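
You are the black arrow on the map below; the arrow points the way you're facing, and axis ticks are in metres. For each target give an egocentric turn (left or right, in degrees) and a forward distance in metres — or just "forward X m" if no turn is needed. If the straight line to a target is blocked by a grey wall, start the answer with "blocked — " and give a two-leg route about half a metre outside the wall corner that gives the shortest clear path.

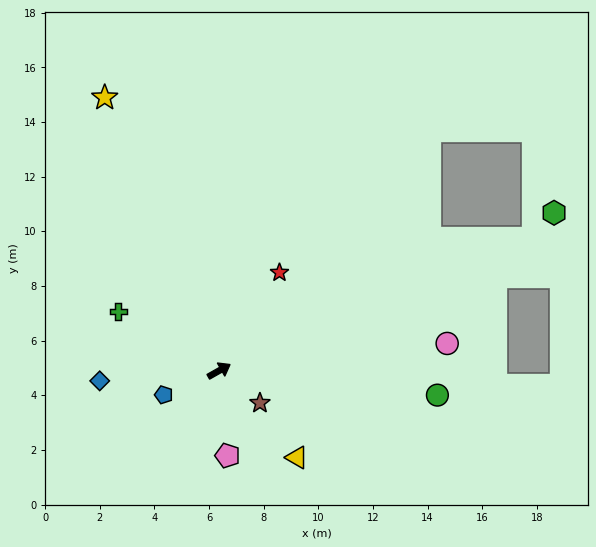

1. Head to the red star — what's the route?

turn left 29°, forward 4.2 m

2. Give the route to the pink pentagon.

turn right 114°, forward 3.1 m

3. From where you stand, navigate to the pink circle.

turn right 23°, forward 8.4 m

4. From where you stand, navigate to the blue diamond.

turn left 155°, forward 4.4 m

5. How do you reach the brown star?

turn right 68°, forward 1.9 m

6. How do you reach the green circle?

turn right 36°, forward 8.0 m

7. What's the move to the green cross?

turn left 120°, forward 4.3 m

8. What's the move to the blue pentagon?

turn left 174°, forward 2.2 m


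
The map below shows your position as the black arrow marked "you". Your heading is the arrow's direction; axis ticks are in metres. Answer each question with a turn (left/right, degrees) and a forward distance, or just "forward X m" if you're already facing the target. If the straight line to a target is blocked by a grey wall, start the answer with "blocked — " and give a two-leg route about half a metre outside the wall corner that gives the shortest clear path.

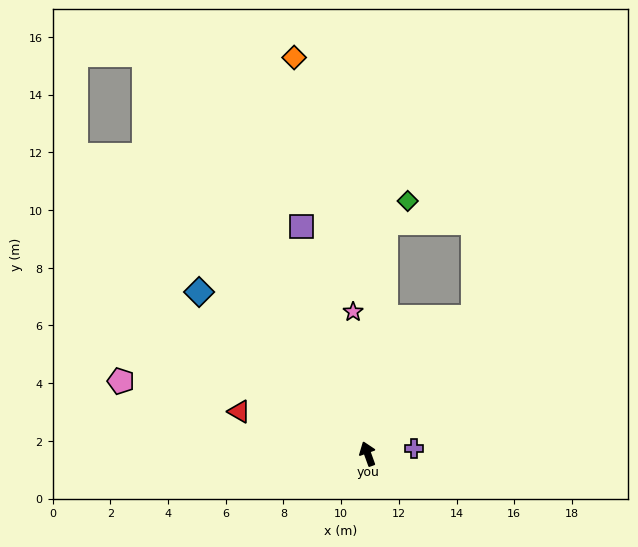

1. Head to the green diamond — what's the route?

blocked — turn right 24°, forward 8.0 m, then turn right 40°, forward 1.1 m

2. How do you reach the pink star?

turn right 14°, forward 4.9 m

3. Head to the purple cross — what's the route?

turn right 104°, forward 1.6 m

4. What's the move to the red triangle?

turn left 52°, forward 4.7 m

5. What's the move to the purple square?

turn right 4°, forward 8.2 m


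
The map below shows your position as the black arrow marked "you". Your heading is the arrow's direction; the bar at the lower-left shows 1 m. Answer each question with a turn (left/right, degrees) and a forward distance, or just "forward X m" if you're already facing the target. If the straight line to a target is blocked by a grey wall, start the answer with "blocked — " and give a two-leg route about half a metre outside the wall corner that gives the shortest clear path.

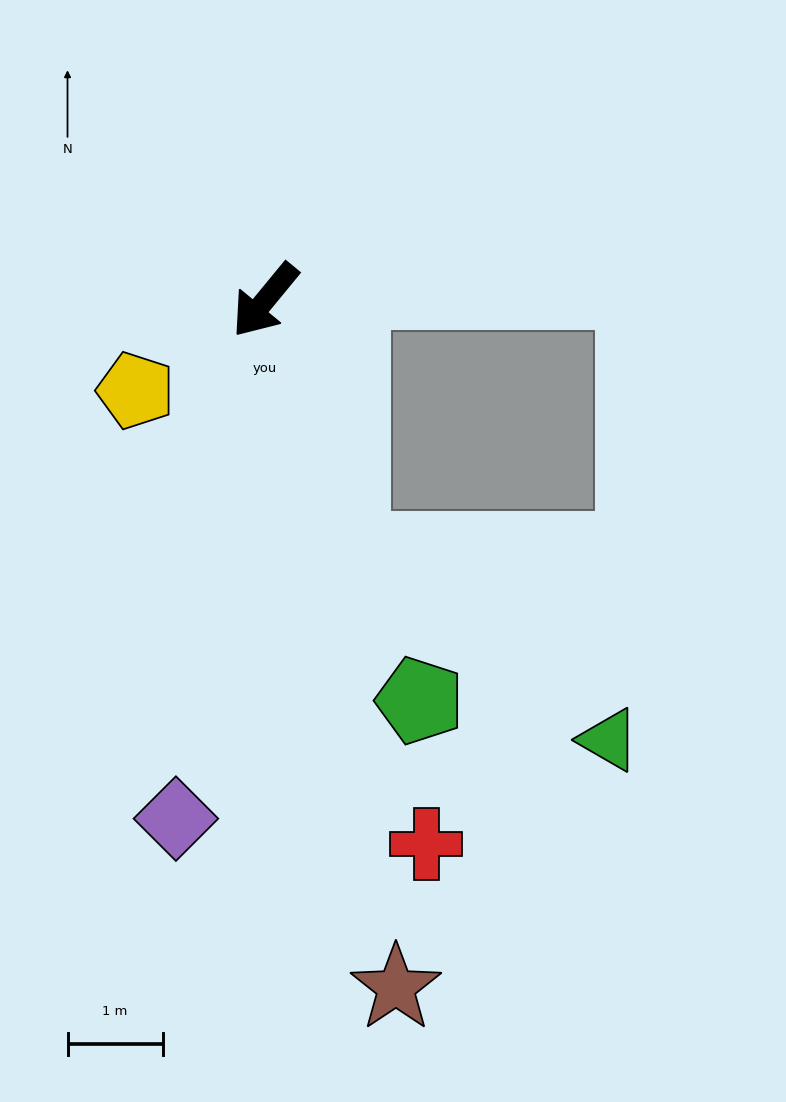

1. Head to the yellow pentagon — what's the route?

turn right 16°, forward 1.7 m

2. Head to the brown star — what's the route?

turn left 50°, forward 7.4 m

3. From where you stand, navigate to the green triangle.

blocked — turn left 58°, forward 2.8 m, then turn left 36°, forward 3.4 m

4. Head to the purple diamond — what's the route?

turn left 30°, forward 5.5 m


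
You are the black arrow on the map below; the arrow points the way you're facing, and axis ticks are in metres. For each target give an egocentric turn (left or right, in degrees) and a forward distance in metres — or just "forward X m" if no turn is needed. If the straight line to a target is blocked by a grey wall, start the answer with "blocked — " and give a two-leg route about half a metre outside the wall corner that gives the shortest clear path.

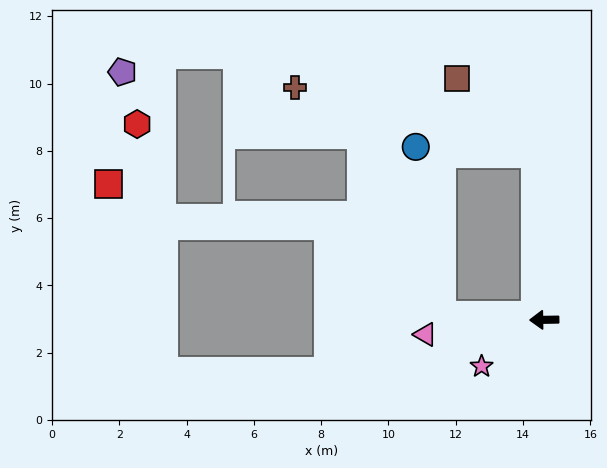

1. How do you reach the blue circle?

blocked — turn right 3°, forward 3.0 m, then turn right 79°, forward 5.1 m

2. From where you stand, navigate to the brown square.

blocked — turn right 88°, forward 4.9 m, then turn left 43°, forward 3.2 m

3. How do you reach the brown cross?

blocked — turn right 88°, forward 4.9 m, then turn left 72°, forward 7.4 m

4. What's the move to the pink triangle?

turn left 6°, forward 3.6 m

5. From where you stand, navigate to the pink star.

turn left 36°, forward 2.3 m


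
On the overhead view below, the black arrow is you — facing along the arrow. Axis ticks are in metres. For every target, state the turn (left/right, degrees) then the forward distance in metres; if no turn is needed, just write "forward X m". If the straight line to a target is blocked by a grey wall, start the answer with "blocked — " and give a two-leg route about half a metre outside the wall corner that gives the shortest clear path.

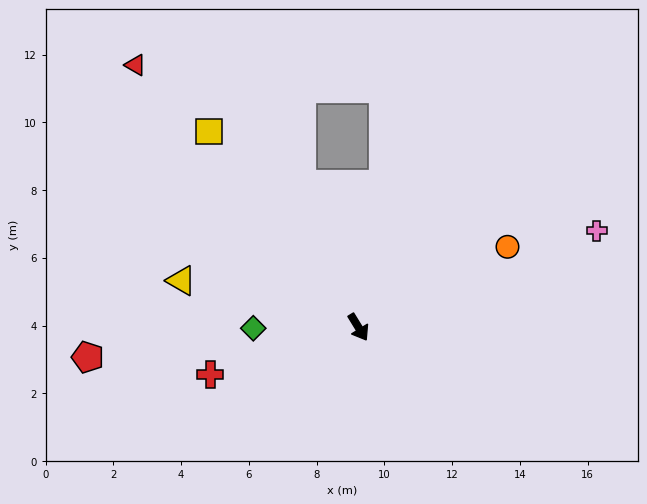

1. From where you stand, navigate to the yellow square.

turn right 174°, forward 7.3 m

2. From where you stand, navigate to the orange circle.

turn left 87°, forward 5.0 m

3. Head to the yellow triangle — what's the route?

turn right 136°, forward 5.4 m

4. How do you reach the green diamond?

turn right 121°, forward 3.1 m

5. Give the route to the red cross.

turn right 104°, forward 4.6 m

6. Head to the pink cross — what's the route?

turn left 81°, forward 7.6 m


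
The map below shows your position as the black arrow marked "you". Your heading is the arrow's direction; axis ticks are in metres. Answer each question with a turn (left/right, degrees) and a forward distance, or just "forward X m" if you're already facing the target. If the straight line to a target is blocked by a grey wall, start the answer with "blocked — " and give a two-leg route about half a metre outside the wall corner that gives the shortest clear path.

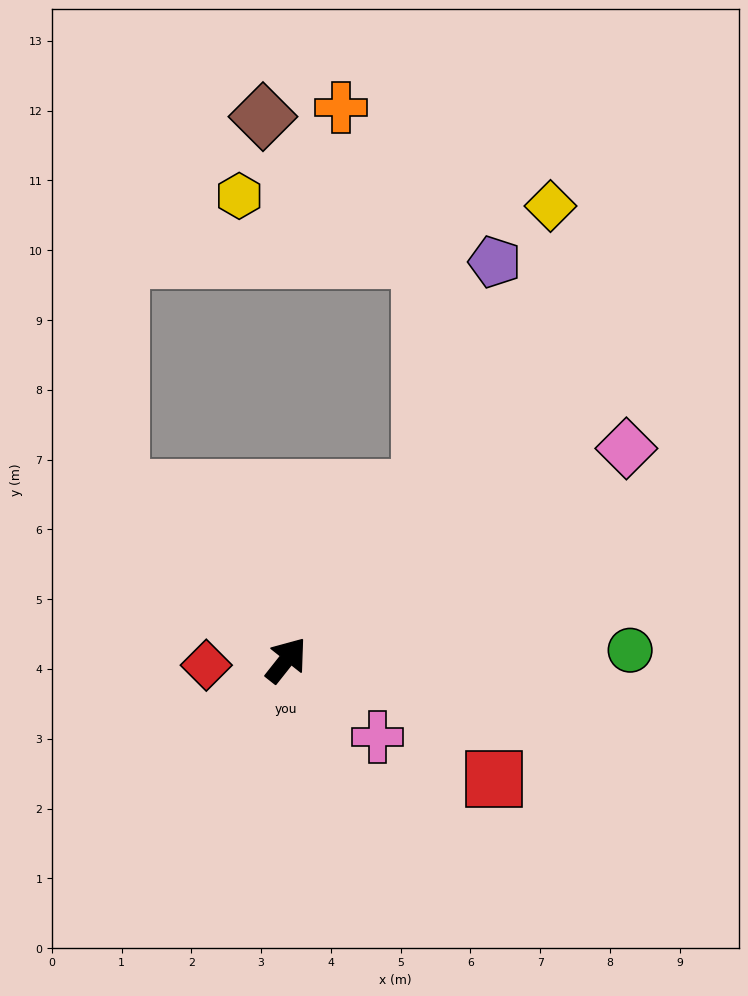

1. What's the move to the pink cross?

turn right 92°, forward 1.7 m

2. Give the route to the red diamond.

turn left 132°, forward 1.1 m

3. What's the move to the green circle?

turn right 50°, forward 4.9 m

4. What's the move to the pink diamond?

turn right 20°, forward 5.7 m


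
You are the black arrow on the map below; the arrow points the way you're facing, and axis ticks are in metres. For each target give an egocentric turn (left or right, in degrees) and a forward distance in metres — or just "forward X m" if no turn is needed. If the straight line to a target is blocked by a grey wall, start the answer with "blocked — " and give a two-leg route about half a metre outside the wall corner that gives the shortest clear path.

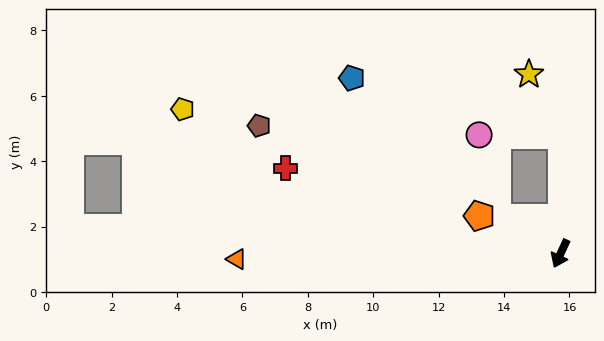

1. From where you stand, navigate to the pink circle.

blocked — turn right 156°, forward 3.6 m, then turn left 91°, forward 2.5 m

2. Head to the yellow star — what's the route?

blocked — turn right 156°, forward 3.6 m, then turn left 29°, forward 2.1 m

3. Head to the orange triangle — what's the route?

turn right 64°, forward 9.9 m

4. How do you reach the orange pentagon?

turn right 90°, forward 2.7 m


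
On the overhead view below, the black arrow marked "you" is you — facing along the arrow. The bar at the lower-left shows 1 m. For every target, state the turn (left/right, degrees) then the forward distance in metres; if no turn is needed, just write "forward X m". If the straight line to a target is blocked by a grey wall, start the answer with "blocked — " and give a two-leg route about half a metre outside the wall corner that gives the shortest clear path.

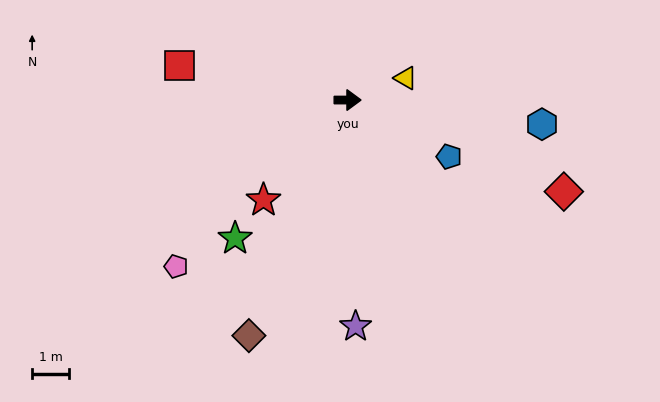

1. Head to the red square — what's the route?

turn left 168°, forward 4.6 m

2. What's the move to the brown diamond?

turn right 113°, forward 6.9 m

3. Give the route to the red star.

turn right 130°, forward 3.5 m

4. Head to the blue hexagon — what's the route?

turn right 7°, forward 5.3 m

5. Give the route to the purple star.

turn right 88°, forward 6.1 m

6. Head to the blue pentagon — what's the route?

turn right 29°, forward 3.1 m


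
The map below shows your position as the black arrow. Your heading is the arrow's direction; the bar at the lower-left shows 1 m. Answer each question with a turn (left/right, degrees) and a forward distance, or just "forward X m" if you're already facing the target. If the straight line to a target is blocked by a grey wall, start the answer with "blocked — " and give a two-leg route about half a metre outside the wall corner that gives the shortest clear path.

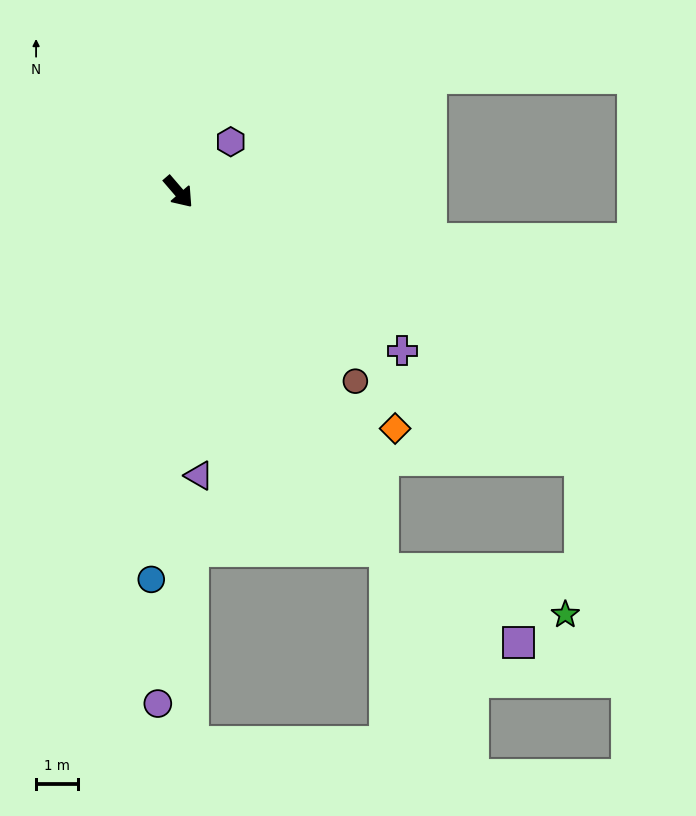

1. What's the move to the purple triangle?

turn right 37°, forward 6.8 m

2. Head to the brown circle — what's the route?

turn left 2°, forward 6.2 m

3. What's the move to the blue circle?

turn right 45°, forward 9.2 m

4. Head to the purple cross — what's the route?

turn left 14°, forward 6.5 m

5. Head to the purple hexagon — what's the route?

turn left 93°, forward 1.7 m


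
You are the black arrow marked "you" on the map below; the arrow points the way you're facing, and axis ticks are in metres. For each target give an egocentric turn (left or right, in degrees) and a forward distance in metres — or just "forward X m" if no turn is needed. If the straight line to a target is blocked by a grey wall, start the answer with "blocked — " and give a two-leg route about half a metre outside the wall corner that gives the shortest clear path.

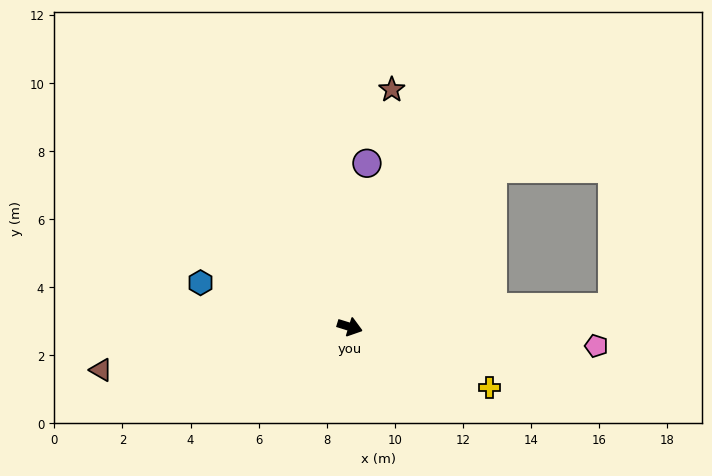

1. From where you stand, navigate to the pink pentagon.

turn left 13°, forward 7.3 m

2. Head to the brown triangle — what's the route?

turn right 153°, forward 7.4 m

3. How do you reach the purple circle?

turn left 101°, forward 4.8 m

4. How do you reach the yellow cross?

turn right 6°, forward 4.5 m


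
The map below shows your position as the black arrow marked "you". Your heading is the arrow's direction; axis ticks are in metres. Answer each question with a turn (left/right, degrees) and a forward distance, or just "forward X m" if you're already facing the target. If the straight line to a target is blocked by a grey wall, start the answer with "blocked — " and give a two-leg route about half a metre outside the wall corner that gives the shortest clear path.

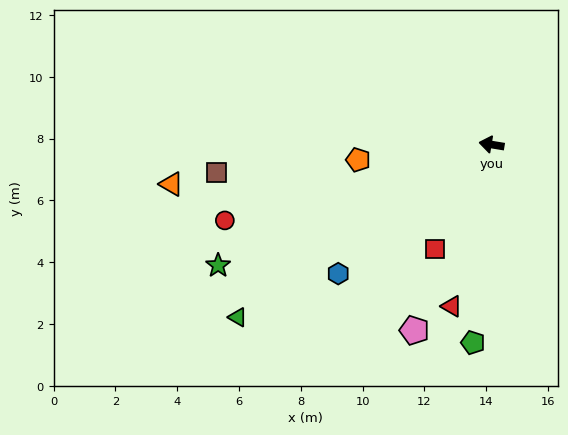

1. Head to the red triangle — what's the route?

turn left 85°, forward 5.4 m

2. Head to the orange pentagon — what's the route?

turn left 16°, forward 4.3 m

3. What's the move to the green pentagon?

turn left 94°, forward 6.4 m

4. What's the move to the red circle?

turn left 25°, forward 9.0 m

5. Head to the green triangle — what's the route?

turn left 44°, forward 9.9 m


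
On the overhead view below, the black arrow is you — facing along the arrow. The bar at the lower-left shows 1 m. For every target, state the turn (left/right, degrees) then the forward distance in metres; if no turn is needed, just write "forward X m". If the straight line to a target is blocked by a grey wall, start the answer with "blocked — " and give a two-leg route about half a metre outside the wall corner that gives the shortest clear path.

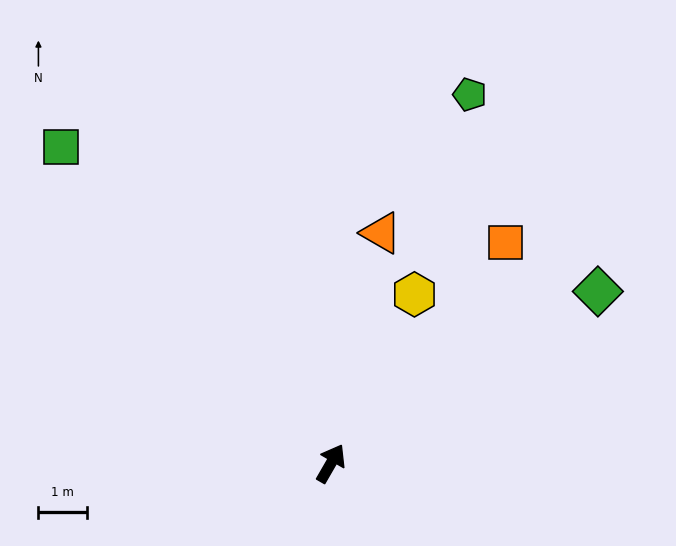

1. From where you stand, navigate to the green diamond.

turn right 27°, forward 6.6 m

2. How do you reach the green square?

turn left 70°, forward 8.6 m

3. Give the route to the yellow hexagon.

turn left 4°, forward 3.9 m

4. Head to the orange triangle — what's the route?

turn left 18°, forward 4.9 m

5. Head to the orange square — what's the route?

turn right 8°, forward 5.8 m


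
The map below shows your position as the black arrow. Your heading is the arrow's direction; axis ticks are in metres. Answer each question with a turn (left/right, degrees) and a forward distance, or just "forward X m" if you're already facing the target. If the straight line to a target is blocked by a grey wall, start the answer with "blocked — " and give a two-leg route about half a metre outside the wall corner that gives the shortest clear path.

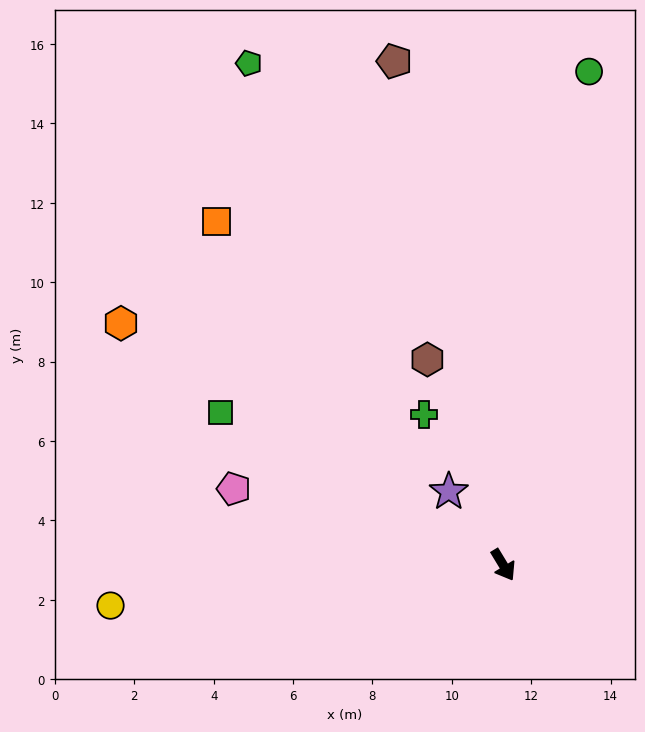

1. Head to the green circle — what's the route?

turn left 139°, forward 12.6 m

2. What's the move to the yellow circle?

turn right 115°, forward 9.9 m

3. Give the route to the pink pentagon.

turn right 137°, forward 7.1 m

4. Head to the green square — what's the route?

turn right 150°, forward 8.1 m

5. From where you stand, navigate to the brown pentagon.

turn left 161°, forward 13.0 m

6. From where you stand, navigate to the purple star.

turn right 175°, forward 2.3 m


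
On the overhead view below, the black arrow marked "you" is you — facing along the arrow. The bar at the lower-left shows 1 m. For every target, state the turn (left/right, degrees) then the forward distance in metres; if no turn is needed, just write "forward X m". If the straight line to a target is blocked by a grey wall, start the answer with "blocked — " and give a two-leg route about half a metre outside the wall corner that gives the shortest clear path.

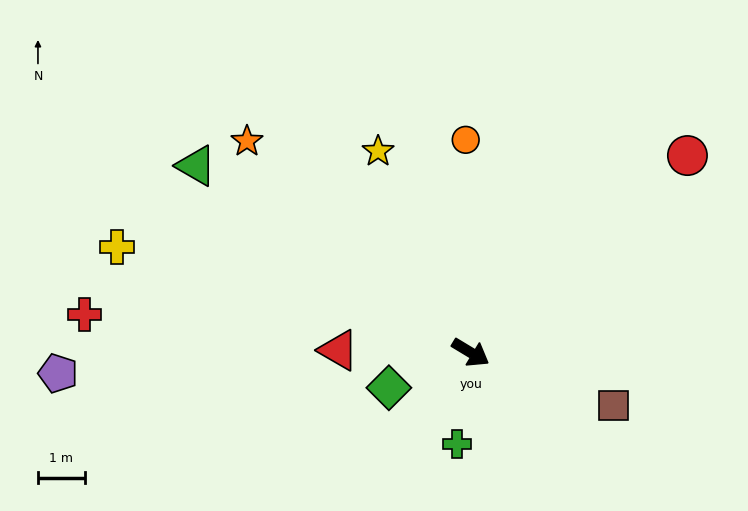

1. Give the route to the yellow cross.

turn right 165°, forward 7.9 m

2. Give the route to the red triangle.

turn right 150°, forward 2.8 m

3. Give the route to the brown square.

turn left 11°, forward 3.3 m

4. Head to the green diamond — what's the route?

turn right 126°, forward 1.9 m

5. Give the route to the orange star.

turn left 168°, forward 6.6 m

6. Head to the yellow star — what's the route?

turn left 146°, forward 4.8 m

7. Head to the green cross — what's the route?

turn right 67°, forward 2.0 m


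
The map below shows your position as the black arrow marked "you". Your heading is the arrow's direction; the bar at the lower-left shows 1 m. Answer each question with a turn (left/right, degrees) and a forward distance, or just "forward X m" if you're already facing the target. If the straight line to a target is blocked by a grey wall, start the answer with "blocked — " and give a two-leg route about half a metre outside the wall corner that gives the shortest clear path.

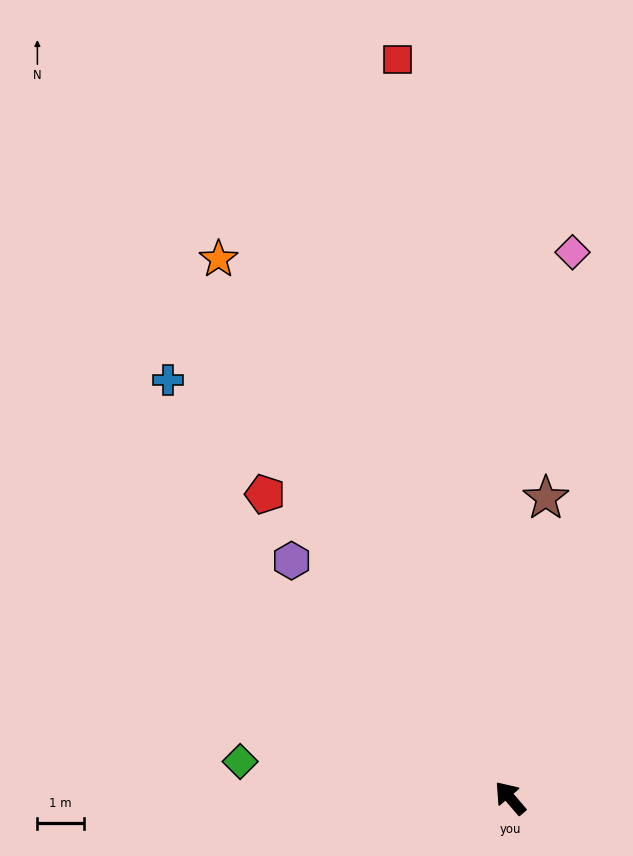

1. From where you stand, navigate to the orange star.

turn right 12°, forward 13.1 m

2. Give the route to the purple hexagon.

turn left 2°, forward 6.9 m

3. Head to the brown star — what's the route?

turn right 47°, forward 6.5 m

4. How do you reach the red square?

turn right 32°, forward 16.0 m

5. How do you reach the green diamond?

turn left 42°, forward 5.8 m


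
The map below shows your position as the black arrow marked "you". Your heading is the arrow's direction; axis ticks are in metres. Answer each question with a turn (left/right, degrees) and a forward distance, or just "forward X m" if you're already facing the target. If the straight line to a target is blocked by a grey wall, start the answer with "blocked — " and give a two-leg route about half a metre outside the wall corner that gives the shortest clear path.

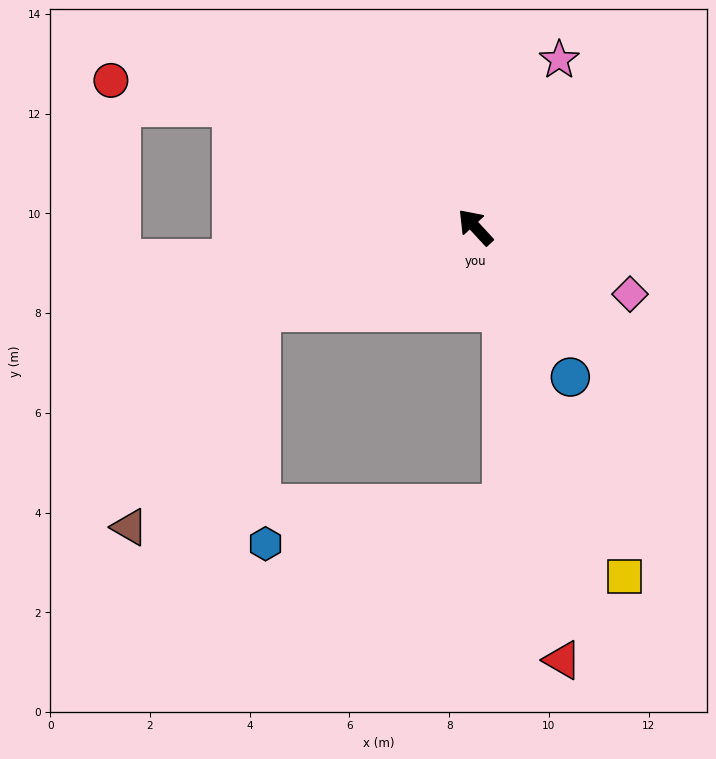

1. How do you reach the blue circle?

turn left 170°, forward 3.6 m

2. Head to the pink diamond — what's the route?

turn right 156°, forward 3.4 m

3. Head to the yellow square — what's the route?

turn left 160°, forward 7.6 m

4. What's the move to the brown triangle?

blocked — turn left 68°, forward 4.6 m, then turn left 38°, forward 5.1 m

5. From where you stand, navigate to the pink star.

turn right 69°, forward 3.8 m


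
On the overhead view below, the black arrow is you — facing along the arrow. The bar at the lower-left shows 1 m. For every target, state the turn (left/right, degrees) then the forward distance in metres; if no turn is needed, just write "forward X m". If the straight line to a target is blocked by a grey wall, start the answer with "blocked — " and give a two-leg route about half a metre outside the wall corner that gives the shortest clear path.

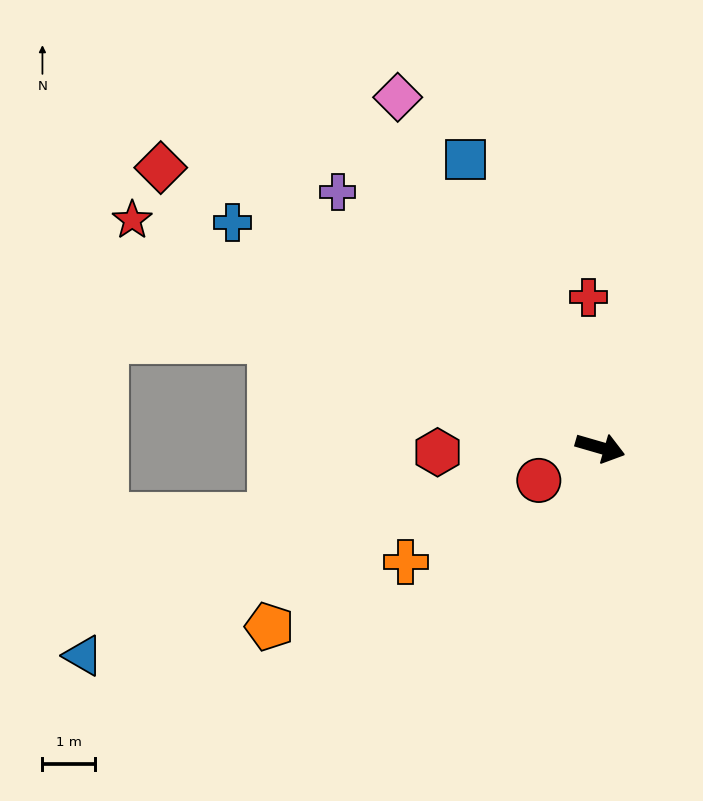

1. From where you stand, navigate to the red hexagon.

turn right 162°, forward 3.1 m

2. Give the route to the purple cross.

turn left 152°, forward 6.9 m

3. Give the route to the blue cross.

turn left 165°, forward 8.1 m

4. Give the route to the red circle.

turn right 136°, forward 1.3 m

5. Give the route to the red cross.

turn left 111°, forward 2.8 m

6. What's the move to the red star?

turn left 170°, forward 9.8 m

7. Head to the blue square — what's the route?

turn left 131°, forward 6.0 m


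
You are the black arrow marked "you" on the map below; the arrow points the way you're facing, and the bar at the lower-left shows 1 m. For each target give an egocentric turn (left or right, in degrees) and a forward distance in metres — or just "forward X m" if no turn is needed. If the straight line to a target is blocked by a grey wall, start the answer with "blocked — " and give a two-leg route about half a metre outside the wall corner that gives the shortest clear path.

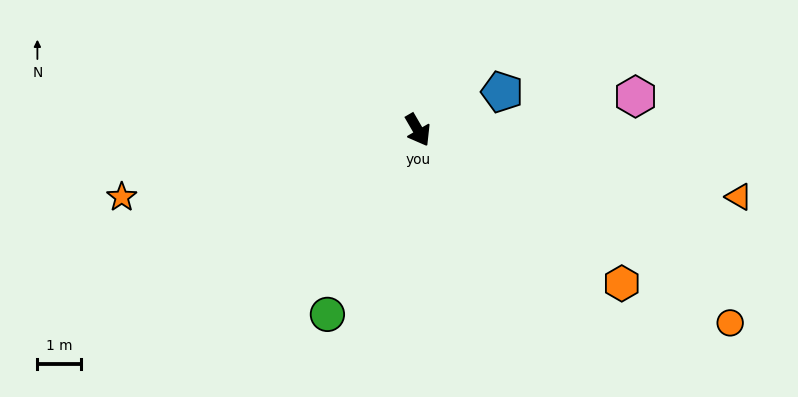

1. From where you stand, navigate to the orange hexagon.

turn left 23°, forward 5.8 m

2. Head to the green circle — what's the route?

turn right 56°, forward 4.7 m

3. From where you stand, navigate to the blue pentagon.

turn left 84°, forward 2.1 m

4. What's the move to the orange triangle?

turn left 48°, forward 7.4 m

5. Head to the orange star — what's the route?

turn right 107°, forward 6.9 m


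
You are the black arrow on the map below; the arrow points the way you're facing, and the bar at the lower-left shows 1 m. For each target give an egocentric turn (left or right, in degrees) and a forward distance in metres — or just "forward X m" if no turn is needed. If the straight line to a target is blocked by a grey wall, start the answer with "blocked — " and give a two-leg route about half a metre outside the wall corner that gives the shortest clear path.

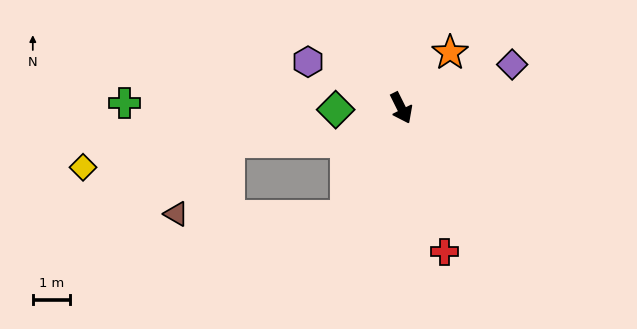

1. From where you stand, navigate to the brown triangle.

blocked — turn right 54°, forward 3.3 m, then turn right 63°, forward 4.5 m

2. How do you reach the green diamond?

turn right 115°, forward 1.8 m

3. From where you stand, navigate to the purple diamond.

turn left 85°, forward 3.2 m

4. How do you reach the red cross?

turn right 10°, forward 4.0 m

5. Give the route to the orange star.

turn left 112°, forward 2.0 m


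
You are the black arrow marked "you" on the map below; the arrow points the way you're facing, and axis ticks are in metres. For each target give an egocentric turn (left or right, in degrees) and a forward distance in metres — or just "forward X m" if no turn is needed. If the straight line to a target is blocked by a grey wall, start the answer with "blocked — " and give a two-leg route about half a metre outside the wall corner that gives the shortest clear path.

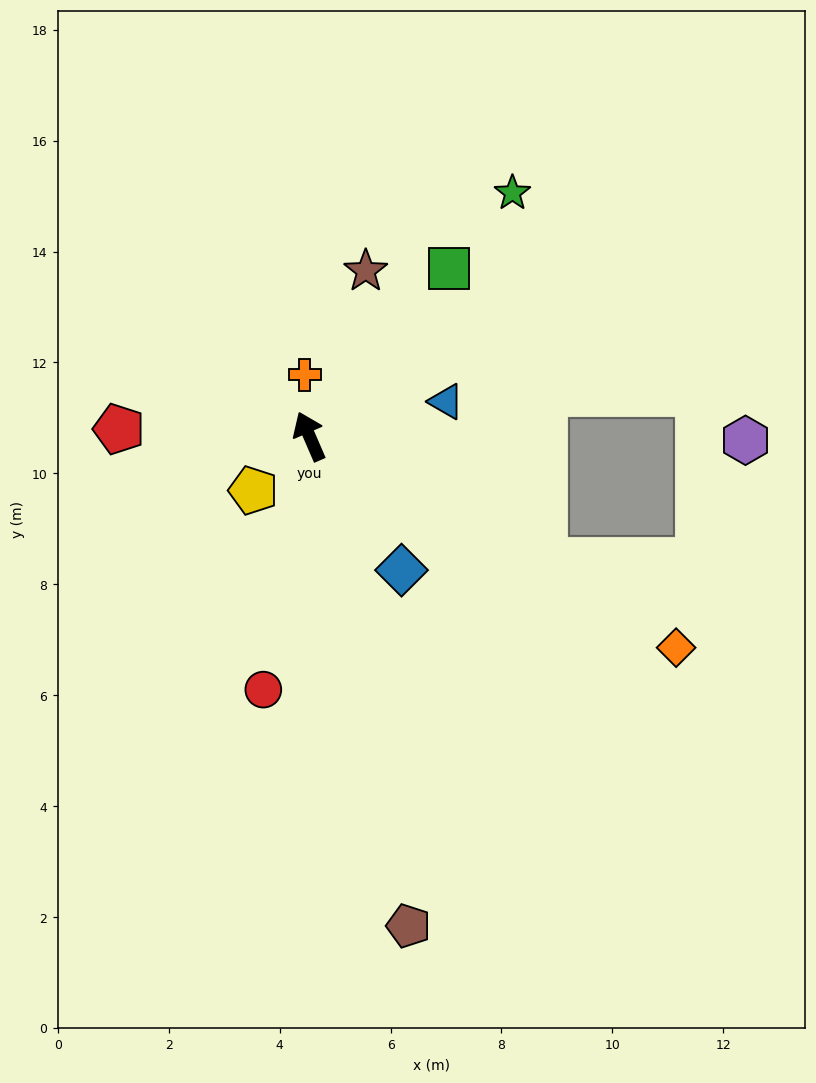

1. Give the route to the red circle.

turn left 146°, forward 4.6 m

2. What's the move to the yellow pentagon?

turn left 111°, forward 1.4 m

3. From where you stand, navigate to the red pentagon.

turn left 64°, forward 3.4 m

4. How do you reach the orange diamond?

turn right 143°, forward 7.6 m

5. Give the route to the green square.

turn right 63°, forward 3.9 m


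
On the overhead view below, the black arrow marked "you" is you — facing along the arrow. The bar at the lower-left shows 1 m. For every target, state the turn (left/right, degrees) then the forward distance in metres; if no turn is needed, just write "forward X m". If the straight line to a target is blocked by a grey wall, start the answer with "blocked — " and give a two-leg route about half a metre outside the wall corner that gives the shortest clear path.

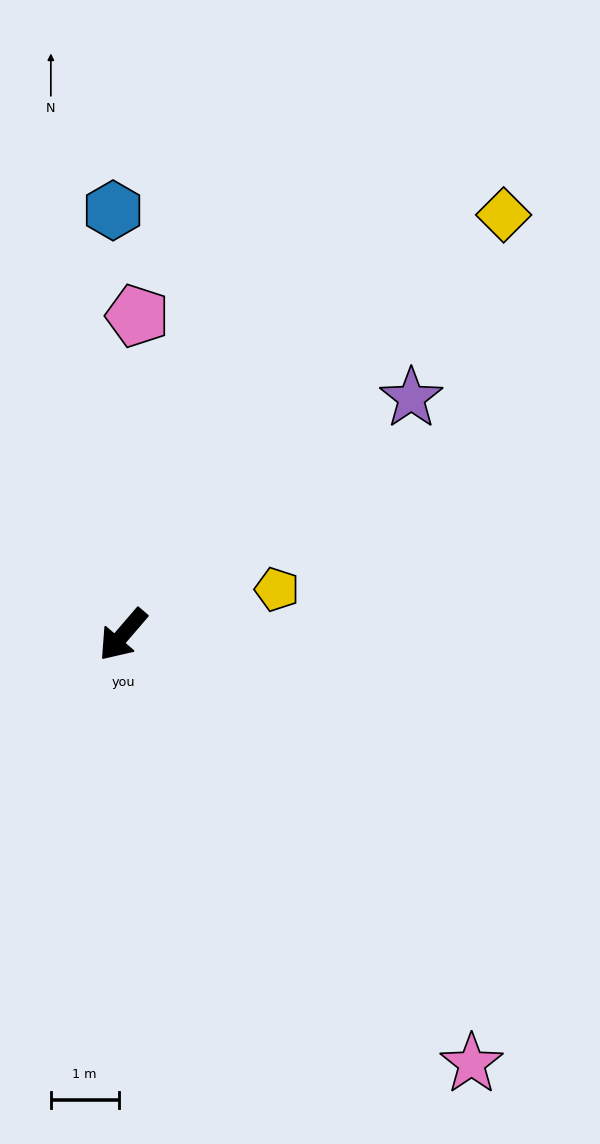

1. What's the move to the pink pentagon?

turn right 142°, forward 4.7 m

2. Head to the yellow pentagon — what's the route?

turn left 147°, forward 2.4 m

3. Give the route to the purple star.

turn left 170°, forward 5.5 m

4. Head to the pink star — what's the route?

turn left 80°, forward 8.2 m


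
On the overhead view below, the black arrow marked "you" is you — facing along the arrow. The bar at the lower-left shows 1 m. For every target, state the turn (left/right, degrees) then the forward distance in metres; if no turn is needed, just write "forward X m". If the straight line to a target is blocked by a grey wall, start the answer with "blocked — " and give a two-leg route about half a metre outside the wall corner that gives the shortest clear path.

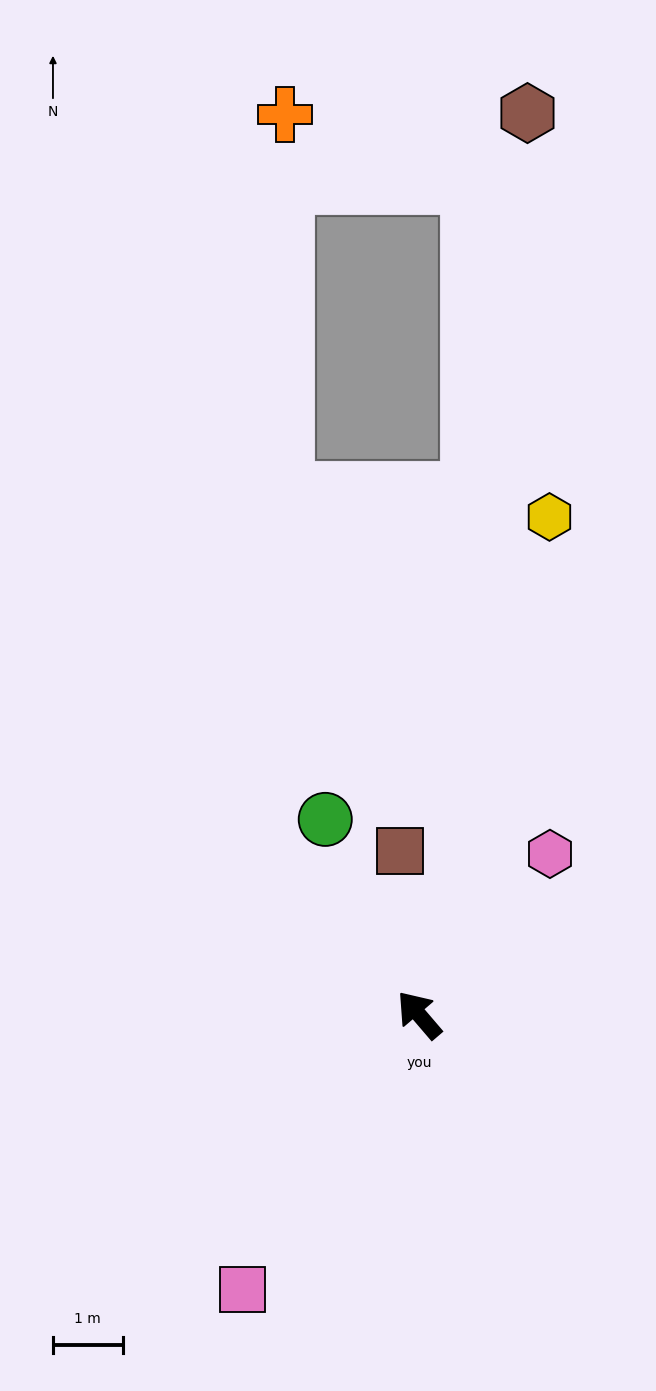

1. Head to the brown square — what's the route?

turn right 34°, forward 2.4 m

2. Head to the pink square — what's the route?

turn left 107°, forward 4.7 m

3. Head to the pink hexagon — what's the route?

turn right 80°, forward 3.0 m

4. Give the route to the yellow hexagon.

turn right 55°, forward 7.4 m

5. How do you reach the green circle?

turn right 15°, forward 3.1 m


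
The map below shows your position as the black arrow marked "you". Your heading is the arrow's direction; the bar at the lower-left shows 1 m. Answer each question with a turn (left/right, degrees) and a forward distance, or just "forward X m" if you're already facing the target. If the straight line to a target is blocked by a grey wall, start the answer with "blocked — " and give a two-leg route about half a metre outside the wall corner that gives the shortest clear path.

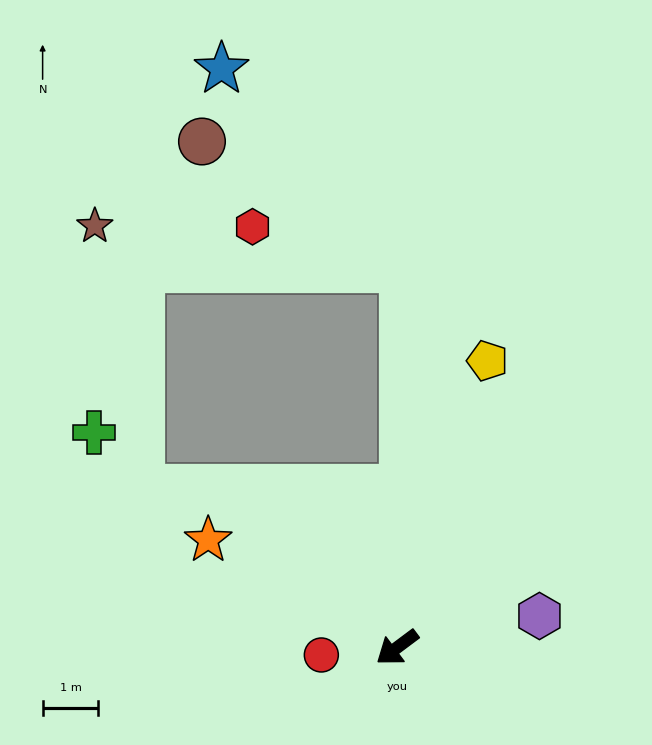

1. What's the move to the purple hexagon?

turn left 156°, forward 2.6 m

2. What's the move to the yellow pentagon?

turn right 144°, forward 5.4 m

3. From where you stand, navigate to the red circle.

turn right 31°, forward 1.4 m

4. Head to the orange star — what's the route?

turn right 66°, forward 3.9 m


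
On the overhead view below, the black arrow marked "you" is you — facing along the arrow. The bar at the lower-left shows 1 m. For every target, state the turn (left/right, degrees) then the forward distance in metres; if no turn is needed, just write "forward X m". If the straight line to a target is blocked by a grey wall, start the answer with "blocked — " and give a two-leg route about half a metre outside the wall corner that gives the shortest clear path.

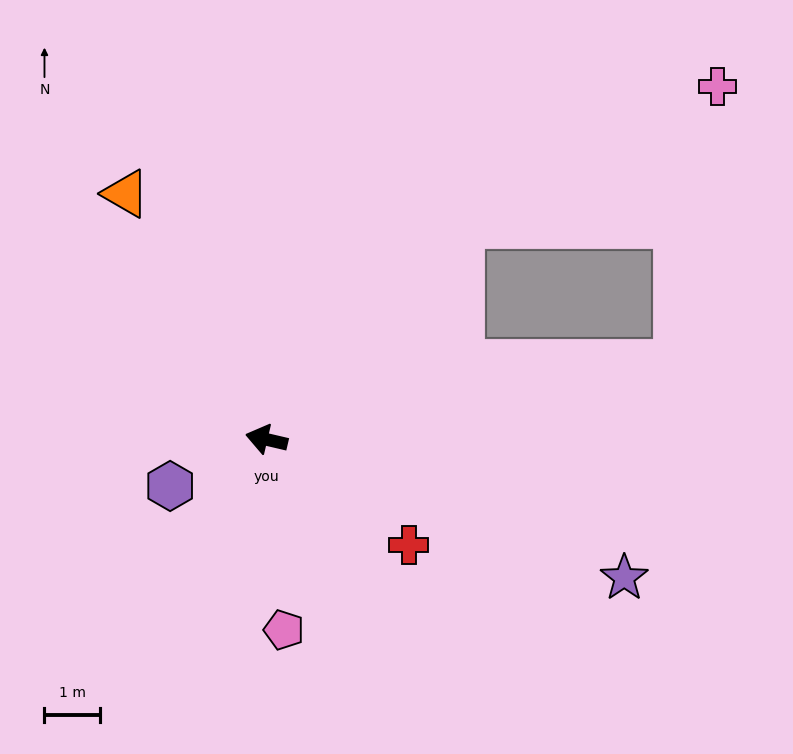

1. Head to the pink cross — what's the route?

blocked — turn right 119°, forward 5.2 m, then turn right 20°, forward 5.3 m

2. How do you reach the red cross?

turn left 157°, forward 3.2 m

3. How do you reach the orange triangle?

turn right 47°, forward 5.1 m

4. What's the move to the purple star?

turn left 172°, forward 6.9 m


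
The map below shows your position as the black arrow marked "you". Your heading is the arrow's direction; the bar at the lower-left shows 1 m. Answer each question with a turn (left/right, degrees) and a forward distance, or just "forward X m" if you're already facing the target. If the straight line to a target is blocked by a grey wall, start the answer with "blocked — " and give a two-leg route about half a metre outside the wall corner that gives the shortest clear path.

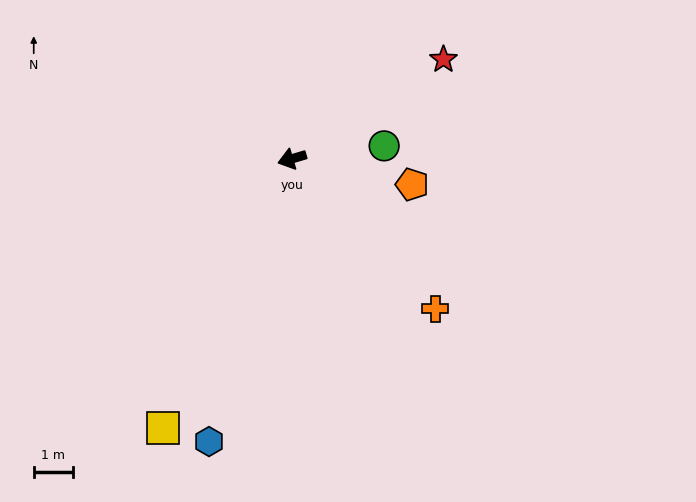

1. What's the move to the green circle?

turn left 171°, forward 2.4 m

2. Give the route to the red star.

turn right 163°, forward 4.6 m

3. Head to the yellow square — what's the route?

turn left 48°, forward 7.6 m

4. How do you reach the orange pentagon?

turn left 151°, forward 3.1 m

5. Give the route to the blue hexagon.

turn left 57°, forward 7.5 m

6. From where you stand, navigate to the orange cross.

turn left 117°, forward 5.3 m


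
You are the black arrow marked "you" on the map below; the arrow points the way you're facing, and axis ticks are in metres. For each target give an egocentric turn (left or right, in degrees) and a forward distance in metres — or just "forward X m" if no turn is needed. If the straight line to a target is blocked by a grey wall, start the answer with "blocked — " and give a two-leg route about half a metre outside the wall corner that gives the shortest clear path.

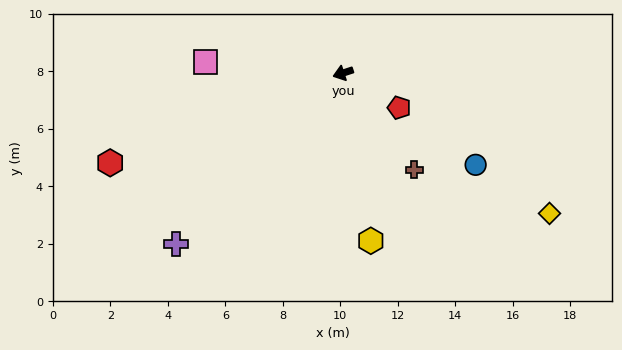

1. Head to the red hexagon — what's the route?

turn left 3°, forward 8.7 m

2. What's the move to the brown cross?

turn left 108°, forward 4.2 m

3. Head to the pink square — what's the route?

turn right 23°, forward 4.8 m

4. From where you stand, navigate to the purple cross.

turn left 28°, forward 8.3 m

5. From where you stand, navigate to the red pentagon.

turn left 130°, forward 2.3 m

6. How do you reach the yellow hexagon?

turn left 81°, forward 5.9 m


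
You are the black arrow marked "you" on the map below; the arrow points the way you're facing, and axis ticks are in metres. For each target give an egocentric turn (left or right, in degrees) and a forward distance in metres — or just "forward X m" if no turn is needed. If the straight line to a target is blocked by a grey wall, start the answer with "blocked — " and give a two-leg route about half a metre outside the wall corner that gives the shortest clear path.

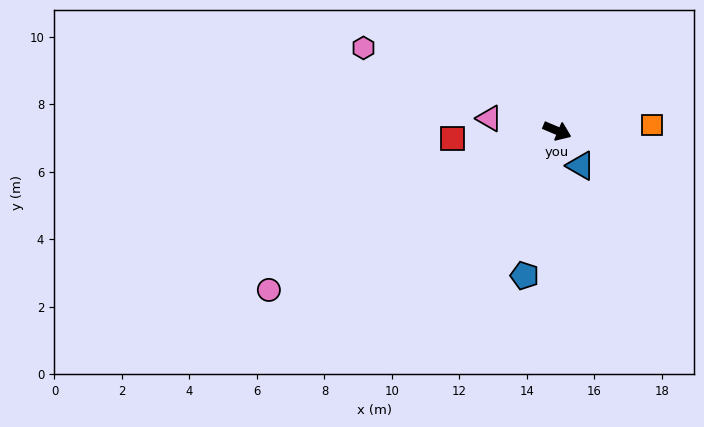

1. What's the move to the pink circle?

turn right 128°, forward 9.8 m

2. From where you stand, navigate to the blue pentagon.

turn right 80°, forward 4.4 m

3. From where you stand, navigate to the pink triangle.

turn right 167°, forward 2.0 m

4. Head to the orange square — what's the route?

turn left 26°, forward 2.8 m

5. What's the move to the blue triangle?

turn right 33°, forward 1.2 m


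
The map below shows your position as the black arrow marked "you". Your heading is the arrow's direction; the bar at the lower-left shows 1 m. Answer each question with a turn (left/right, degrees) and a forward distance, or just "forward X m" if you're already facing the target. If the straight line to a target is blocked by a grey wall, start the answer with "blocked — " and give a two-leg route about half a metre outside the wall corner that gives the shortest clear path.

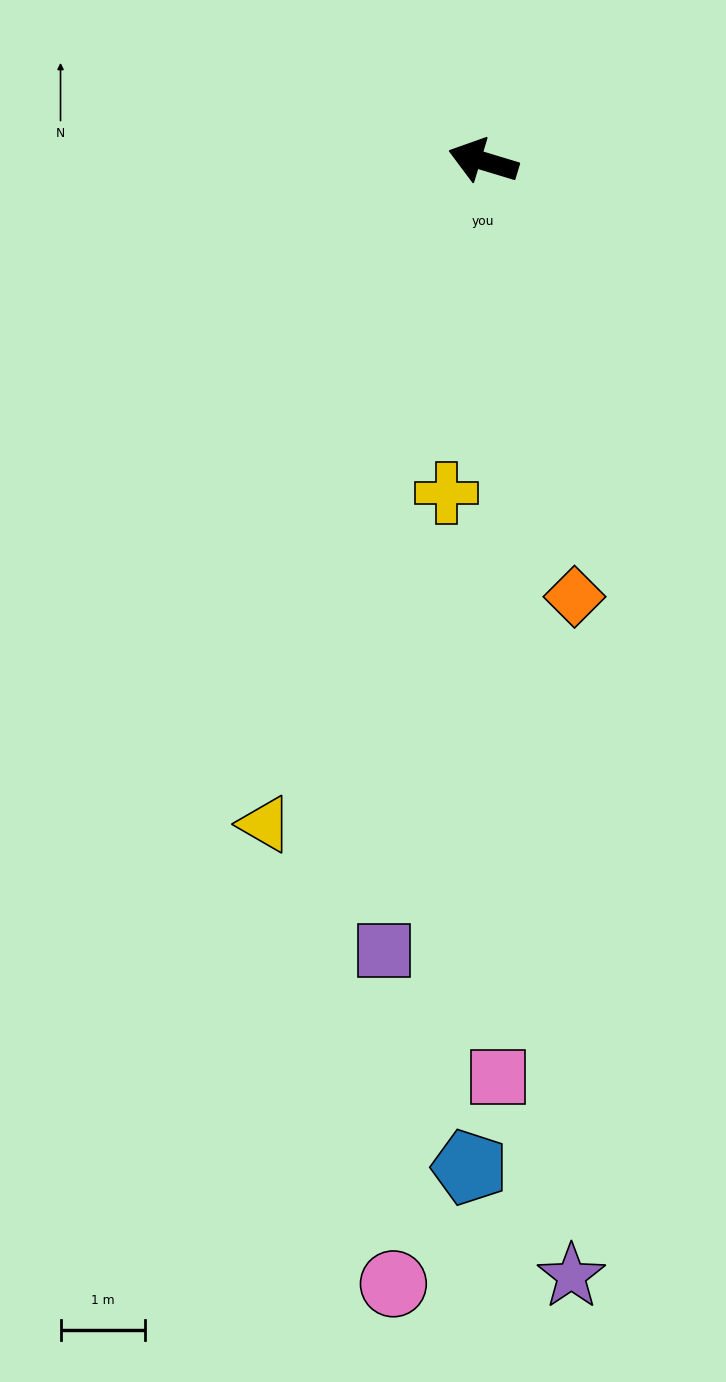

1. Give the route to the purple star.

turn left 111°, forward 13.2 m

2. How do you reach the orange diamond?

turn left 119°, forward 5.3 m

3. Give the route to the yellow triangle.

turn left 89°, forward 8.3 m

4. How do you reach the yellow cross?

turn left 100°, forward 4.0 m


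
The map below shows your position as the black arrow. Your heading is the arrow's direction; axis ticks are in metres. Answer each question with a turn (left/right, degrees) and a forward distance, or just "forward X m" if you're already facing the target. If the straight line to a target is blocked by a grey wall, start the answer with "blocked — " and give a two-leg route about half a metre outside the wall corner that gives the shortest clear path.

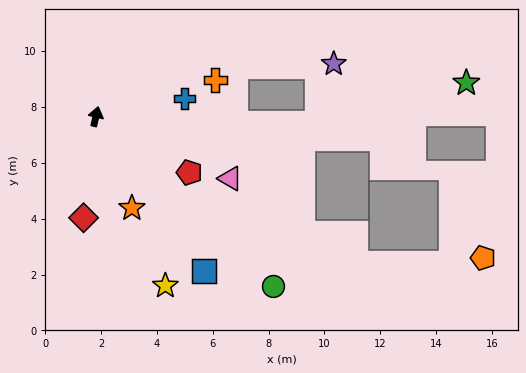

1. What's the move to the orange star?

turn right 145°, forward 3.5 m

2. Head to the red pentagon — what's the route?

turn right 108°, forward 3.9 m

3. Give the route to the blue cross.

turn right 65°, forward 3.2 m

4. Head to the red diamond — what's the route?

turn right 174°, forward 3.7 m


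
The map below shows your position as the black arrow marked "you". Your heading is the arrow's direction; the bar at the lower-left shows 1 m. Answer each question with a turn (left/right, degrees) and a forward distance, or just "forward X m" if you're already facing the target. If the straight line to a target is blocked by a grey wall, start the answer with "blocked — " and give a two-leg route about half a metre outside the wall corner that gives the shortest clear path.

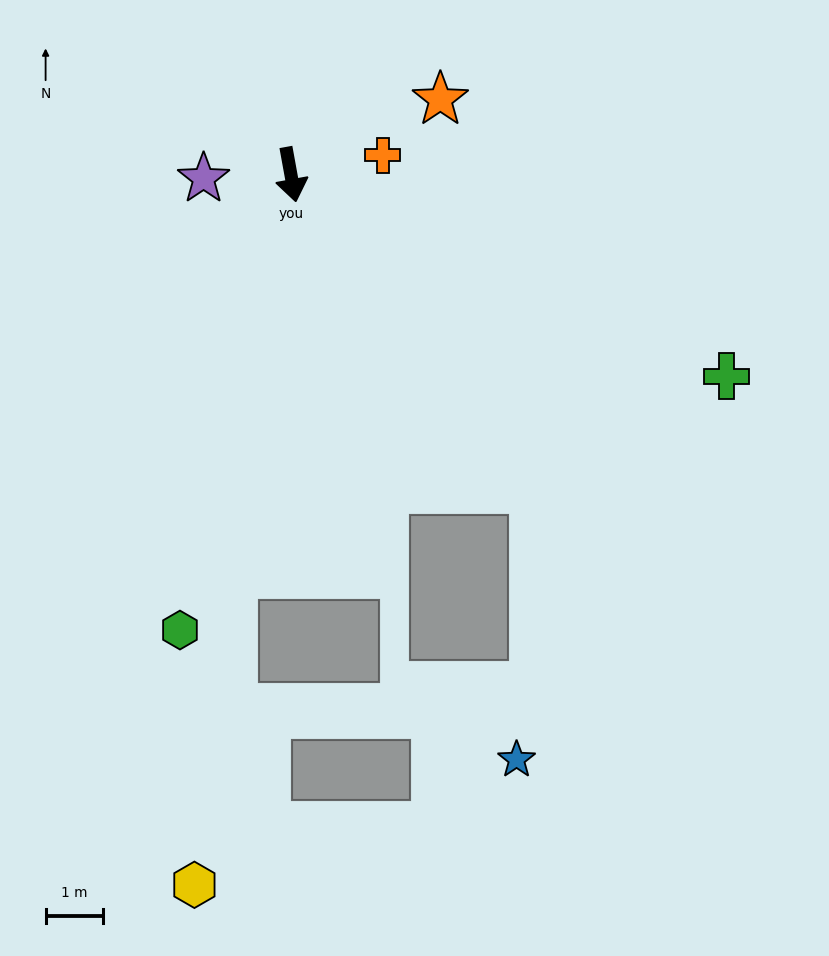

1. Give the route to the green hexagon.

turn right 24°, forward 8.1 m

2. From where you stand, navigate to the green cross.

turn left 55°, forward 8.3 m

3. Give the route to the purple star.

turn right 98°, forward 1.5 m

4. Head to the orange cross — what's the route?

turn left 92°, forward 1.6 m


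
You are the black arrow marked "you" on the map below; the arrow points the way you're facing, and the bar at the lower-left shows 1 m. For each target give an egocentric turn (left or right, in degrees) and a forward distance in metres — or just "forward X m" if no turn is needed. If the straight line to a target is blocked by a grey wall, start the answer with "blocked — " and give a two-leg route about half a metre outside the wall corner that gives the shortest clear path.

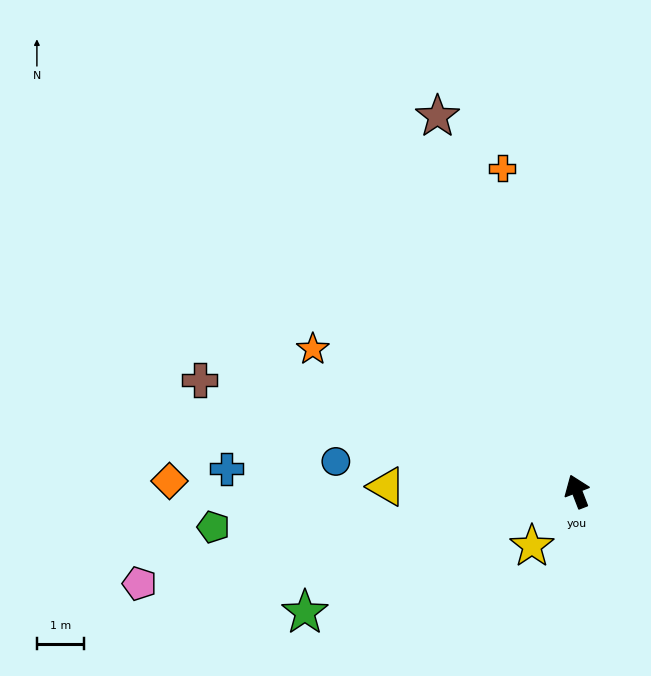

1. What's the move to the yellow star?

turn left 119°, forward 1.5 m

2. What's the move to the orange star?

turn left 41°, forward 6.4 m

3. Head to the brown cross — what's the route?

turn left 52°, forward 8.4 m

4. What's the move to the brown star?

forward 8.6 m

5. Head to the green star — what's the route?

turn left 93°, forward 6.4 m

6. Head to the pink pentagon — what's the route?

turn left 81°, forward 9.6 m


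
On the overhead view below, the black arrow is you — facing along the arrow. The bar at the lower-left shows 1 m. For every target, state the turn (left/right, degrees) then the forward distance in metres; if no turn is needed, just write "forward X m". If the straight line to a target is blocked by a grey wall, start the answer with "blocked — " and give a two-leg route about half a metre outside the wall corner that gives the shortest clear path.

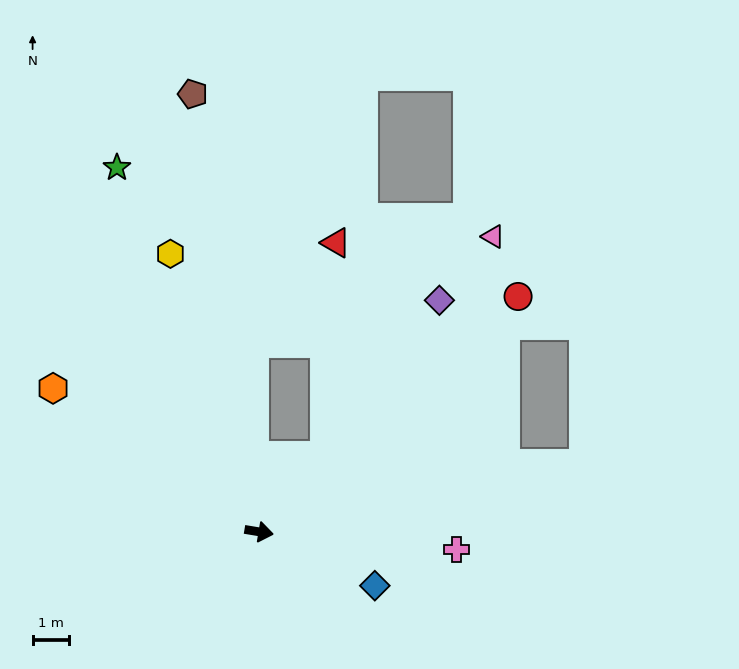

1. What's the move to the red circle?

turn left 52°, forward 9.6 m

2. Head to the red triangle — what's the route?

blocked — turn left 58°, forward 2.7 m, then turn left 39°, forward 5.9 m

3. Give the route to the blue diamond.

turn right 16°, forward 3.5 m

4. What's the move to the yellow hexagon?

turn left 117°, forward 8.0 m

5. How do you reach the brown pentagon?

turn left 108°, forward 12.1 m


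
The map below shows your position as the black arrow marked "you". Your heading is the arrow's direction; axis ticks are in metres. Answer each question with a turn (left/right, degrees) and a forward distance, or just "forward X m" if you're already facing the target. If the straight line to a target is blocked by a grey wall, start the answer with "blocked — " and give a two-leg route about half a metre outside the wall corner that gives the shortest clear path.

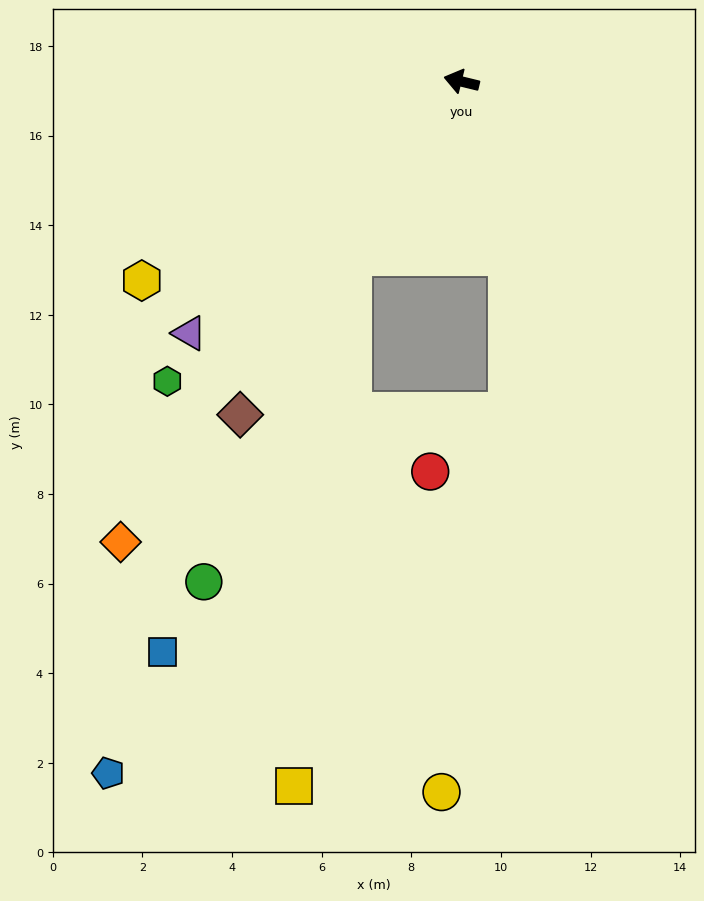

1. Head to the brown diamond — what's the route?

turn left 70°, forward 8.9 m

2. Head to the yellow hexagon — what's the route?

turn left 46°, forward 8.4 m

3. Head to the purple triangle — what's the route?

turn left 56°, forward 8.3 m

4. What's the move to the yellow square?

blocked — turn left 72°, forward 4.6 m, then turn left 25°, forward 11.9 m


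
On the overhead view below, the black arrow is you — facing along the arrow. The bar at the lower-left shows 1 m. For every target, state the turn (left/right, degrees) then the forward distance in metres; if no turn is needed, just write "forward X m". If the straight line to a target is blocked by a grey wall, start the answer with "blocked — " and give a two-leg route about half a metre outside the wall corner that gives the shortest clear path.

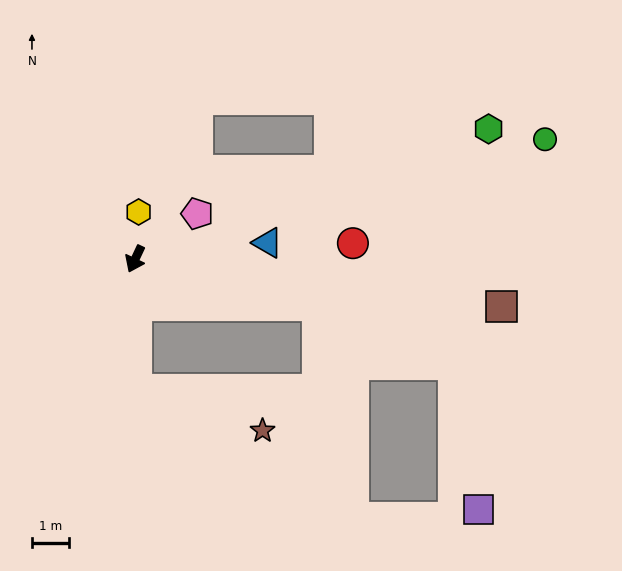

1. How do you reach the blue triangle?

turn left 122°, forward 3.6 m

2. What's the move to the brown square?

turn left 108°, forward 9.9 m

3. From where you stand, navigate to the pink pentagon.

turn left 151°, forward 2.1 m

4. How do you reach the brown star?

blocked — turn left 26°, forward 3.5 m, then turn left 71°, forward 3.6 m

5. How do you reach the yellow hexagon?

turn right 159°, forward 1.3 m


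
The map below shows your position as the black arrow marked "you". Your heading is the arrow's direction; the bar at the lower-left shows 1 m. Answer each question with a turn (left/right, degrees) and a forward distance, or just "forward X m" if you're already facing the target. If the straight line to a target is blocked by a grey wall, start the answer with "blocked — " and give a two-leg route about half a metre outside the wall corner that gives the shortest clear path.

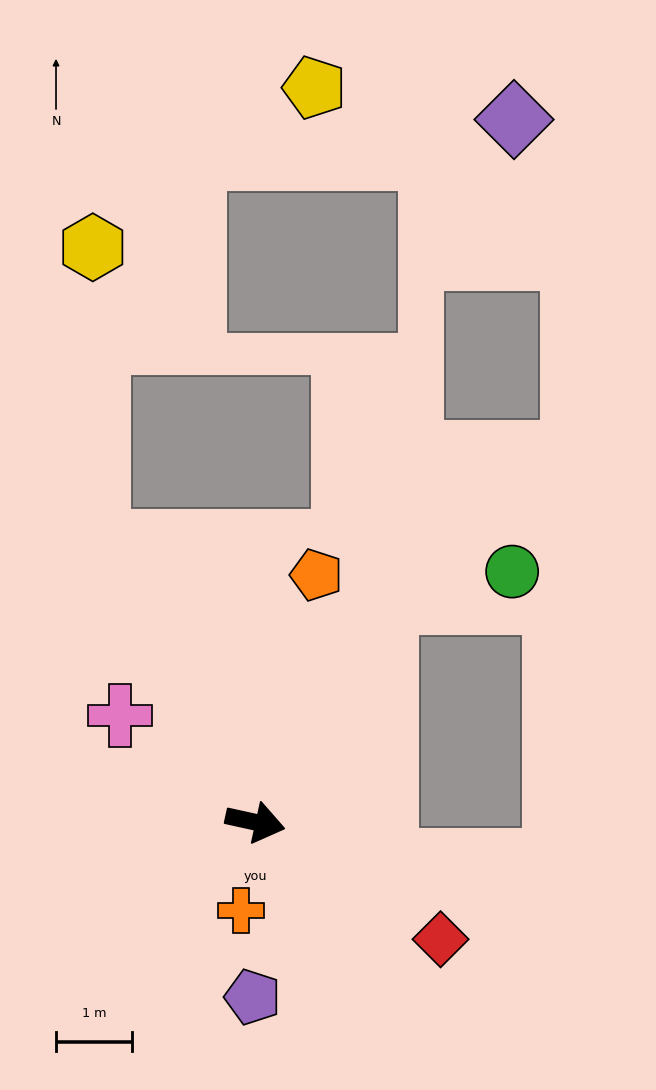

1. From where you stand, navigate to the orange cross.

turn right 87°, forward 1.2 m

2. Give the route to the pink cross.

turn left 154°, forward 2.3 m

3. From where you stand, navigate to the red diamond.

turn right 20°, forward 2.9 m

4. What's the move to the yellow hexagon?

blocked — turn left 132°, forward 4.2 m, then turn right 29°, forward 3.9 m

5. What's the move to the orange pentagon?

turn left 89°, forward 3.3 m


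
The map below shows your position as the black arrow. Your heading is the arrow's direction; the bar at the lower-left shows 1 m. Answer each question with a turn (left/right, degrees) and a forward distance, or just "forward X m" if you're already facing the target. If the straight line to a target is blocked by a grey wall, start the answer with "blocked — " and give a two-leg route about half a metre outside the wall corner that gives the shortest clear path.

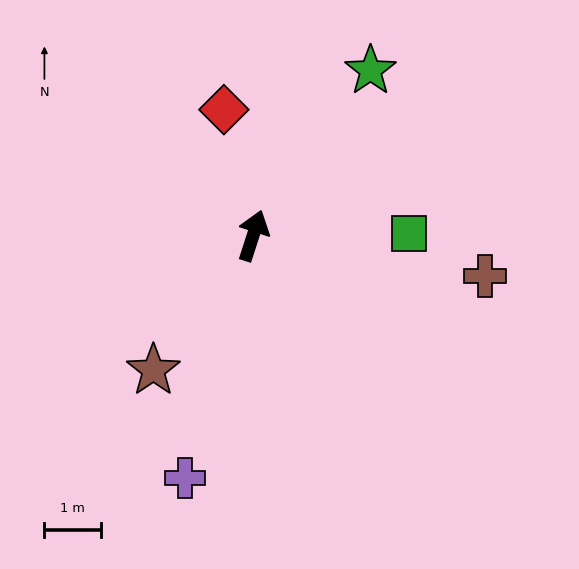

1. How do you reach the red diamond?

turn left 31°, forward 2.3 m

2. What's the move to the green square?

turn right 71°, forward 2.7 m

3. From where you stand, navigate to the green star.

turn right 18°, forward 3.6 m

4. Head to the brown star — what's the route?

turn left 161°, forward 2.9 m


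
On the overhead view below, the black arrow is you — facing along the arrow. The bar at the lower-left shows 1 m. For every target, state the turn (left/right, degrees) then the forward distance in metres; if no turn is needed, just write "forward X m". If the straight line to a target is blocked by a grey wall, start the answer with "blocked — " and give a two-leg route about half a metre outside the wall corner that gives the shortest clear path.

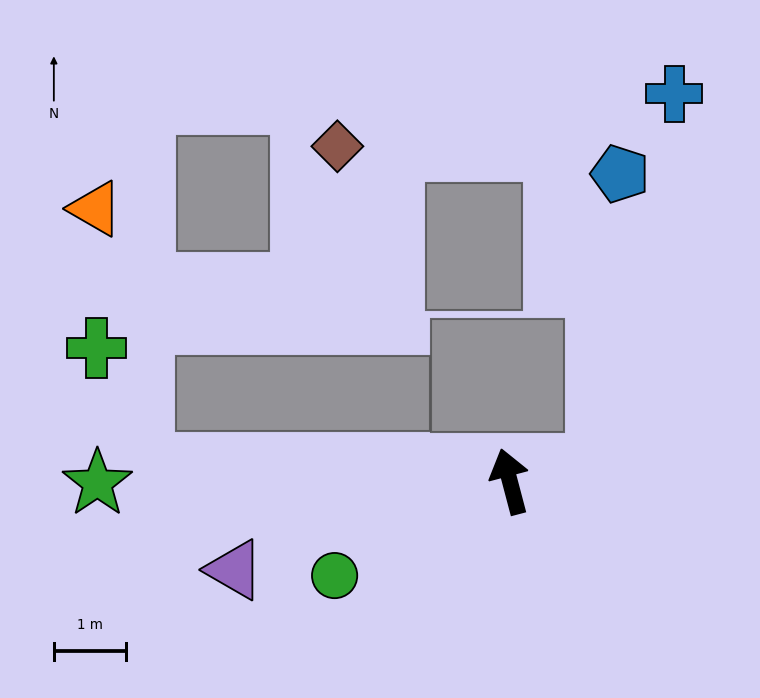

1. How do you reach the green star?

turn left 75°, forward 5.8 m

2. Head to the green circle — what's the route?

turn left 103°, forward 2.8 m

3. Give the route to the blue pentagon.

blocked — turn right 94°, forward 1.2 m, then turn left 75°, forward 4.1 m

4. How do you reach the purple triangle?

turn left 93°, forward 4.0 m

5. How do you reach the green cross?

blocked — turn left 72°, forward 5.1 m, then turn right 65°, forward 1.7 m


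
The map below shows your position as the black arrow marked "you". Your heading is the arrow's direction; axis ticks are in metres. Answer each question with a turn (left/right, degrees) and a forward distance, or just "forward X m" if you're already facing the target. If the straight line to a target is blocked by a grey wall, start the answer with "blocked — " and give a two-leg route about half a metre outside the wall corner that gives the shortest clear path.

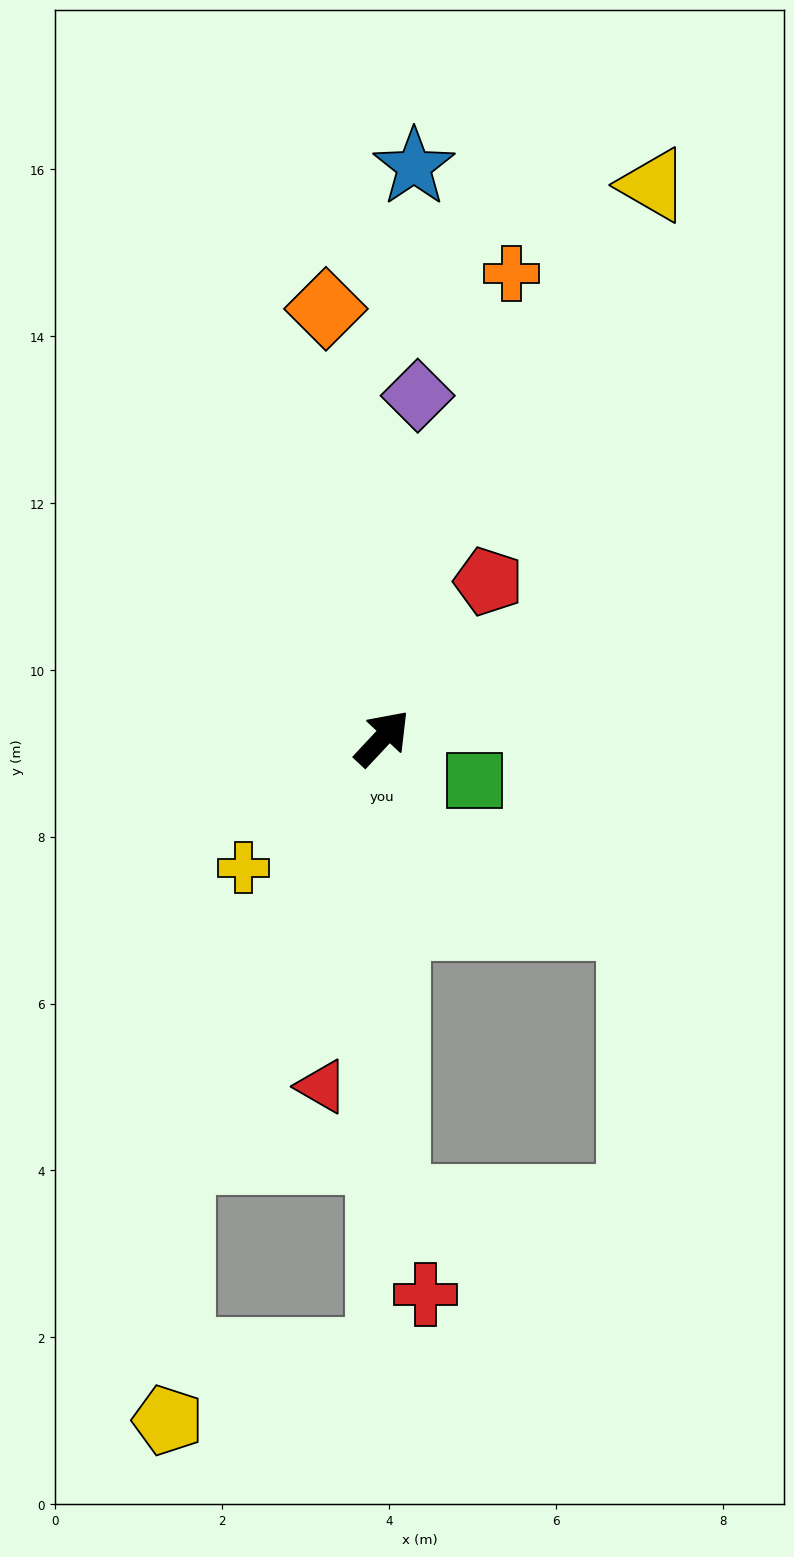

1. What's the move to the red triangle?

turn right 147°, forward 4.2 m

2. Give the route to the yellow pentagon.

blocked — turn right 163°, forward 5.6 m, then turn left 23°, forward 3.1 m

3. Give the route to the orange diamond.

turn left 51°, forward 5.2 m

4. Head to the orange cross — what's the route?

turn left 27°, forward 5.8 m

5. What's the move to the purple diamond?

turn left 37°, forward 4.1 m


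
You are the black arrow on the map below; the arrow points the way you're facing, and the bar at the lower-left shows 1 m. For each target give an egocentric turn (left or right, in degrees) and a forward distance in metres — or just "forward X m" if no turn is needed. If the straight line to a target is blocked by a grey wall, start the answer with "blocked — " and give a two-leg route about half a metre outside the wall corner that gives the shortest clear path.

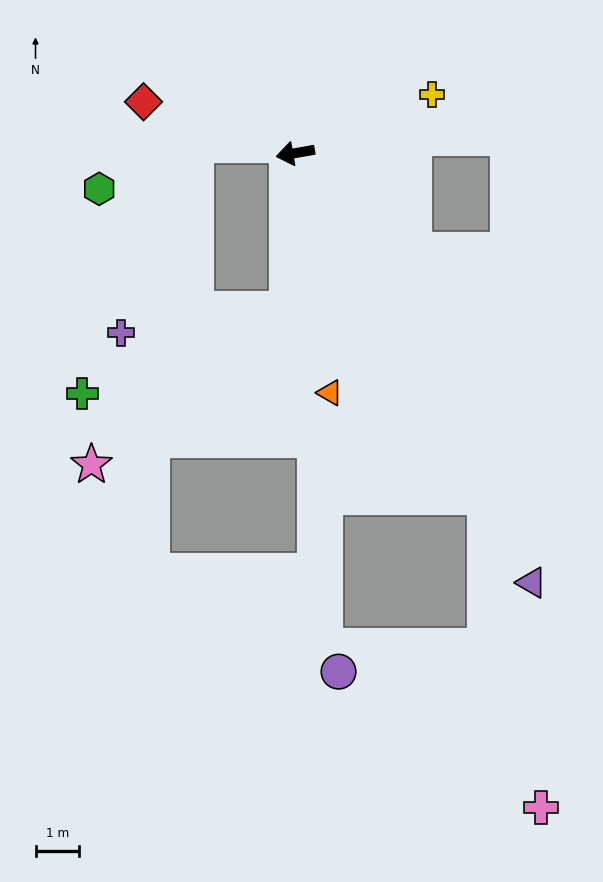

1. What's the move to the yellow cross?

turn right 167°, forward 3.4 m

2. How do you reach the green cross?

blocked — turn left 77°, forward 3.6 m, then turn right 65°, forward 5.1 m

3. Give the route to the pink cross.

blocked — turn left 109°, forward 9.1 m, then turn right 19°, forward 7.3 m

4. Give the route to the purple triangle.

turn left 109°, forward 11.3 m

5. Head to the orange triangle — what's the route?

turn left 88°, forward 5.6 m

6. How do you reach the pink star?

blocked — turn left 77°, forward 3.6 m, then turn right 49°, forward 5.8 m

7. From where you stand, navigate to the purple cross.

blocked — turn left 77°, forward 3.6 m, then turn right 79°, forward 3.9 m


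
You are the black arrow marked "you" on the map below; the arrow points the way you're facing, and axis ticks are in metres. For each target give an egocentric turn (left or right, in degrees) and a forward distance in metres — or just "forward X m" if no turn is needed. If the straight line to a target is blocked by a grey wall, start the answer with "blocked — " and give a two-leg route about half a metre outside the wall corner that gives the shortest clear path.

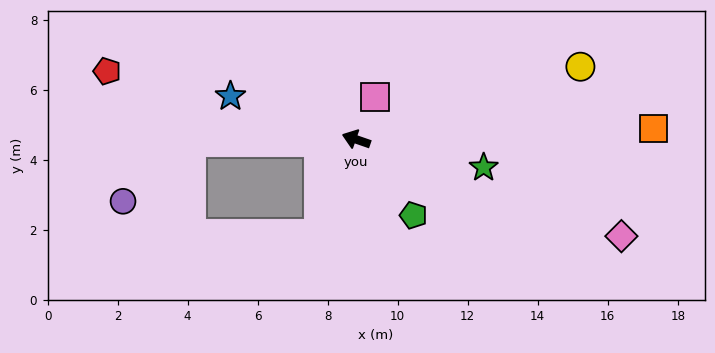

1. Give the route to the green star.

turn right 173°, forward 3.7 m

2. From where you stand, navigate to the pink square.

turn right 95°, forward 1.3 m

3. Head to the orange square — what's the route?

turn right 159°, forward 8.5 m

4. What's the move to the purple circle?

blocked — turn left 20°, forward 4.7 m, then turn left 40°, forward 2.6 m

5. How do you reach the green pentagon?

turn left 146°, forward 2.7 m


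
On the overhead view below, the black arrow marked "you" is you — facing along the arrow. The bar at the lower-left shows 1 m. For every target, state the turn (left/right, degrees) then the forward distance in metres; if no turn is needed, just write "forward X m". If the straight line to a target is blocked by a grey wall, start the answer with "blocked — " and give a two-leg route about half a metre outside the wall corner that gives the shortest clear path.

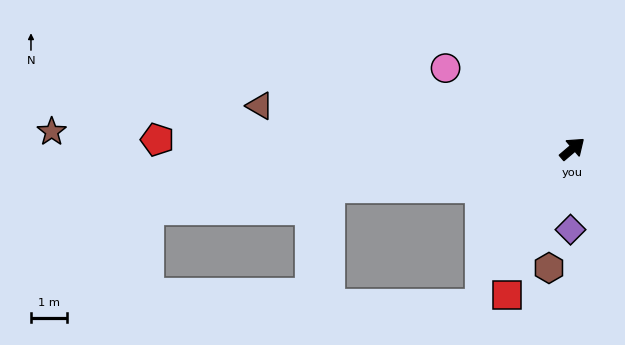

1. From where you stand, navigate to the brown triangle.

turn left 132°, forward 8.7 m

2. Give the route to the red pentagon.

turn left 138°, forward 11.4 m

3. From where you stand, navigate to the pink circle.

turn left 107°, forward 4.1 m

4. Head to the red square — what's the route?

turn right 155°, forward 4.4 m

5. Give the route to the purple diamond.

turn right 132°, forward 2.2 m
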